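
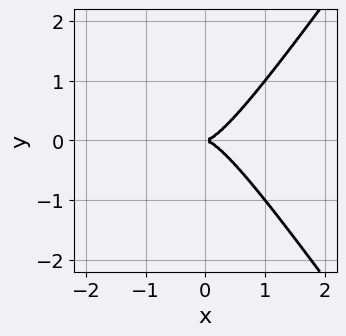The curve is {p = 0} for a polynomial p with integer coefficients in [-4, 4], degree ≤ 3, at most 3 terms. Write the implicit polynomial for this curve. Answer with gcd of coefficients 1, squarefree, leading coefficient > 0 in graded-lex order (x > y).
First, degree: the shape is more complex than any degree-2 curve, so deg p = 3.
Next, symmetries: mirror symmetry y ↦ −y ⇒ only even powers of y.
Then, from the axis intercepts and sections: it meets the y-axis at y = 0 (among the integer gridlines); it crosses the x-axis at the gridline x = 0.
Finally, assembling these constraints gives the stated polynomial.

2*x^3 - x*y^2 - y^2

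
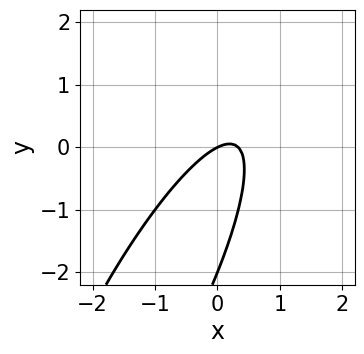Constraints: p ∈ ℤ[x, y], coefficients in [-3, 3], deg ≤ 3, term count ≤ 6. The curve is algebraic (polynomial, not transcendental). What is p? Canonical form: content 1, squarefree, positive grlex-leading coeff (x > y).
(a) Degree: no degree-1 curve has this shape, so deg p = 2.
(b) Observable constraints: among the integer gridlines, it crosses the y-axis at y ∈ {-2, 0}; it meets the x-axis at x = 0 (among the integer gridlines).
(c) Solving for integer coefficients yields p as stated.

3*x^2 - 3*x*y + y^2 - x + 2*y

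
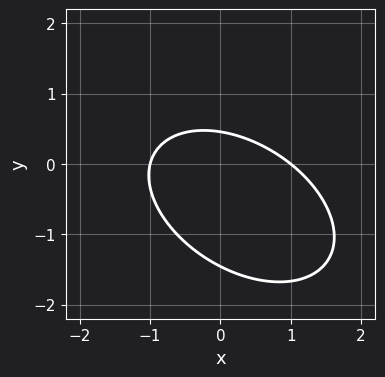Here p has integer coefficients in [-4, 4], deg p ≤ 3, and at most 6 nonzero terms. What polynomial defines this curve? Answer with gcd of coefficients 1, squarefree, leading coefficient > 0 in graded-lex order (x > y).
2*x^2 + 2*x*y + 3*y^2 + 3*y - 2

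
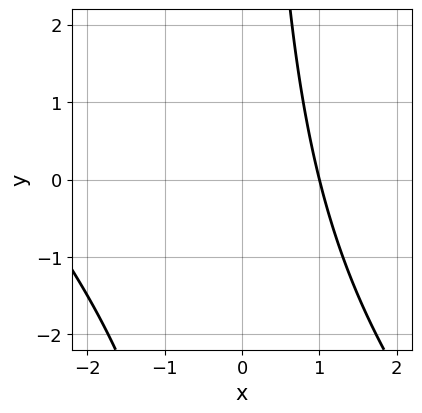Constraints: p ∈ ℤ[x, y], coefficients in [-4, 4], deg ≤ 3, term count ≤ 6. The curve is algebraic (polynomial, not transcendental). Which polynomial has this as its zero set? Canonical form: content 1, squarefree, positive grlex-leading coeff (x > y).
x^2 + x*y + 2*x - 3

Degree: the shape is more complex than any degree-1 curve, so deg p = 2.
Checking where it meets the axes: it meets the x-axis at x = 1 (among the integer gridlines); no y-intercept at any integer in the box.
Matching integer coefficients to the picture gives p.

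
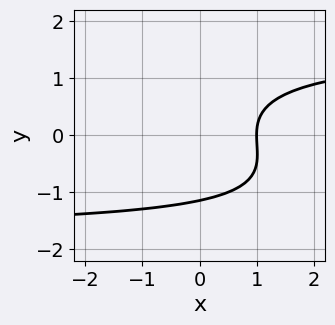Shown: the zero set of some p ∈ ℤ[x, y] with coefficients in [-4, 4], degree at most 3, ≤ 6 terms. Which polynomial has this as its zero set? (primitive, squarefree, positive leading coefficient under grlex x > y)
x*y^2 + 2*y^3 - 3*x + 3

1. deg p = 3. No degree-2 curve has this shape.
2. Reading off the gridlines: one x-axis crossing is at x = 1.
3. Solving for integer coefficients yields p as stated.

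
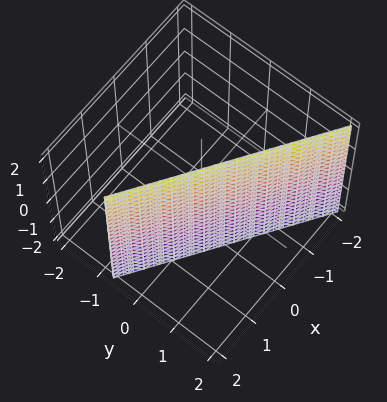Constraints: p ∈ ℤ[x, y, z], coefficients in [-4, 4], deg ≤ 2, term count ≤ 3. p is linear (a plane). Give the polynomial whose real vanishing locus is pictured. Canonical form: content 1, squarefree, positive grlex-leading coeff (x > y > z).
deg p = 1. The surface is flat (a plane).
Reading off the gridlines: one x-axis crossing is at x = 1; no z-intercept at any integer in the box.
Together with the visible shape, these determine p as stated.

2*x + 3*y - 2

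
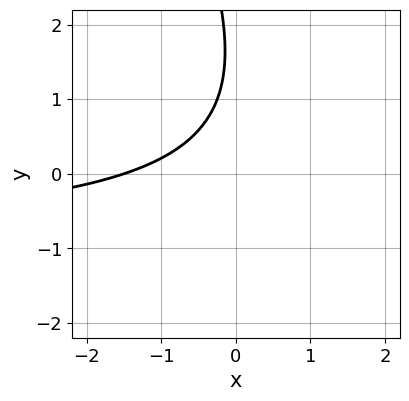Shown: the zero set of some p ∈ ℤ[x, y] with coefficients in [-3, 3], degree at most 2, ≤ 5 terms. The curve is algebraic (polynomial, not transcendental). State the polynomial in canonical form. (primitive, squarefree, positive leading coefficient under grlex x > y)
2*x*y + y^2 + 2*x - 3*y + 3

deg p = 2.
Reading off the gridlines: the curve avoids every integer y-axis point in the box.
These observations pin down the coefficients.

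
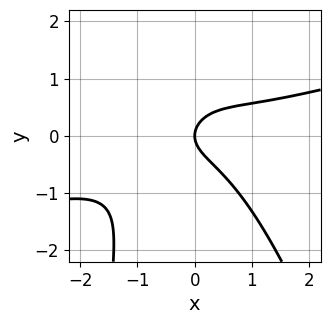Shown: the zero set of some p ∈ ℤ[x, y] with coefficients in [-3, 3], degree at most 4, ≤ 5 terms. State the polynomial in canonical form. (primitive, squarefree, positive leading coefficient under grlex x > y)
x^3 - 3*x^2*y - x*y^2 - 3*y^2 + 2*x

(a) Degree: the shape is more complex than any degree-2 curve, so deg p = 3.
(b) Observable constraints: it crosses the x-axis at the gridline x = 0; it meets the y-axis at y = 0 (among the integer gridlines).
(c) The integer polynomial consistent with all of this is the stated p.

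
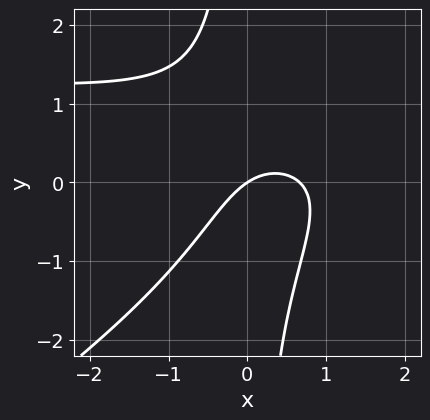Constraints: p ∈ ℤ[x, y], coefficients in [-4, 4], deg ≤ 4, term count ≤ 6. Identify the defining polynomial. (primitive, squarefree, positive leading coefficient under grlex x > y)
2*x^2*y - 3*x*y^2 - 3*x^2 + 2*x - 3*y

deg p = 3. The shape is more complex than any degree-2 curve.
From the visible intercepts: one y-axis crossing is at y = 0; one x-axis crossing is at x = 0.
Solving for integer coefficients yields p as stated.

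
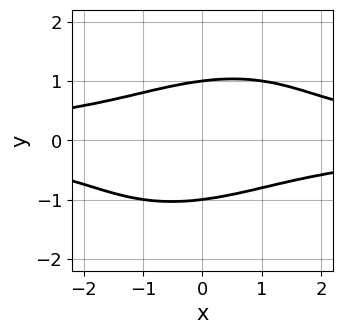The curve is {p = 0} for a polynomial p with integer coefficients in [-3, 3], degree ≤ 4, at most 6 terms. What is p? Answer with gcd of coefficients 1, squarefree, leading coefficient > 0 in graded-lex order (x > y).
x^2*y^2 - x*y^3 + 2*y^4 - 2

(a) Degree: a generic line meets the curve in up to 4 points, so deg p = 4.
(b) Against the integer gridlines: it misses every integer gridline on the x-axis; among the integer gridlines, it crosses the y-axis at y ∈ {-1, 1}.
(c) Assembling these constraints gives the stated polynomial.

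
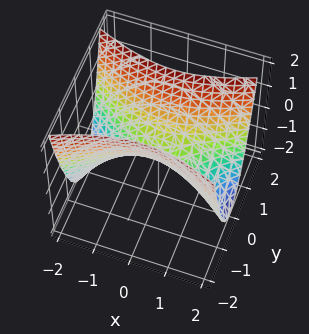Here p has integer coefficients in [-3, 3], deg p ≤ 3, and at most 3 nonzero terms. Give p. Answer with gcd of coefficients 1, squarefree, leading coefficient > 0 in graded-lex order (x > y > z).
x^2 - 3*y^2 + 2*z

(a) Degree: a hyperbolic paraboloid; a quadric, so deg p = 2.
(b) Symmetries: mirror symmetry y ↦ −y ⇒ only even powers of y; the x ↦ −x reflection is a symmetry, so x appears only in even powers.
(c) Against the integer gridlines: one x-axis crossing is at x = 0; it crosses the y-axis at the gridline y = 0.
(d) Matching integer coefficients to the picture gives p.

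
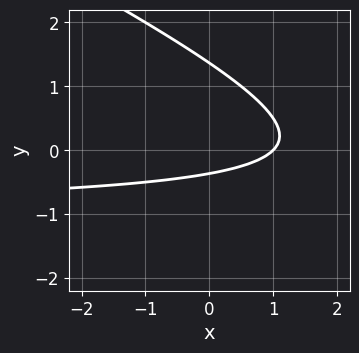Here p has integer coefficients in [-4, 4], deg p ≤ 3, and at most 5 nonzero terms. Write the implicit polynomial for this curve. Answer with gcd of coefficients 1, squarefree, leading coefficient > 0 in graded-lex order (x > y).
The degree is 2 — a generic line meets the curve in up to 2 points.
Checking where it meets the axes: it crosses the x-axis at the gridline x = 1.
Fitting integer coefficients to these (and the overall shape) gives p.

x*y + 2*y^2 + x - 2*y - 1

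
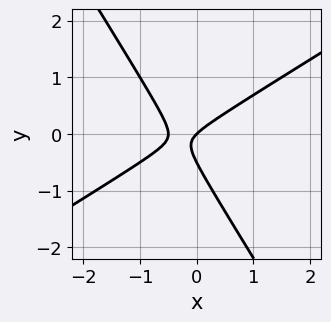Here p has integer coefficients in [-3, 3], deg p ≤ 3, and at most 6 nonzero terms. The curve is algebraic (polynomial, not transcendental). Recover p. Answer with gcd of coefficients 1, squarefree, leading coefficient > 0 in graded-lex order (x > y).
2*x^2 - 2*x*y - 2*y^2 + x - y

The degree is 2 — no degree-1 curve has this shape.
Against the integer gridlines: it meets the x-axis at x = 0 (among the integer gridlines); one y-axis crossing is at y = 0.
Fitting integer coefficients to these (and the overall shape) gives p.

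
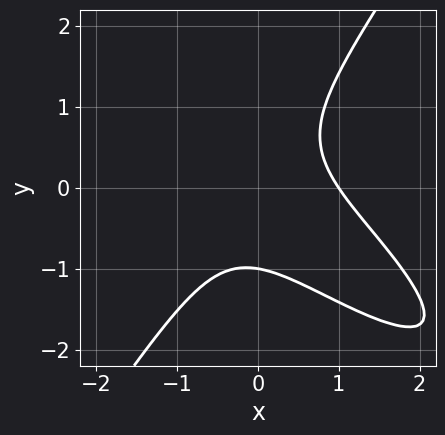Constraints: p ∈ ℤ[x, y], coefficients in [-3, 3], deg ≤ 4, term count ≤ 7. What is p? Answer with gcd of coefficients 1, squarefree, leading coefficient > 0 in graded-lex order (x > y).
2*x^3 + 3*x^2*y - 2*y^3 + x*y - 2

First, deg p = 3. No degree-2 curve has this shape.
Then, reading off the gridlines: one y-axis crossing is at y = -1; it crosses the x-axis at the gridline x = 1.
Finally, these observations pin down the coefficients.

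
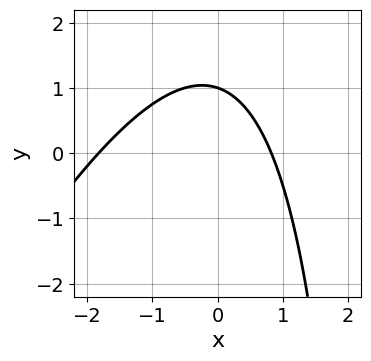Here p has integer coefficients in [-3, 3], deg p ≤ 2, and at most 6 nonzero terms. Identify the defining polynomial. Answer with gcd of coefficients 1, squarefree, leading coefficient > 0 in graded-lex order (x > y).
(a) Degree: a generic line meets the curve in up to 2 points, so deg p = 2.
(b) Observable constraints: it crosses the y-axis at the gridline y = 1.
(c) Together with the visible shape, these determine p as stated.

2*x^2 - x*y + 2*x + 3*y - 3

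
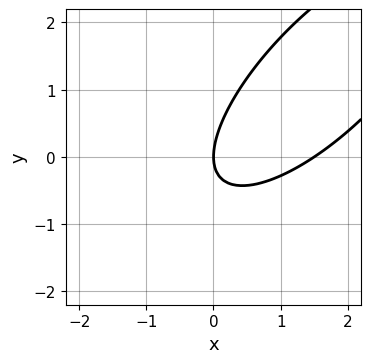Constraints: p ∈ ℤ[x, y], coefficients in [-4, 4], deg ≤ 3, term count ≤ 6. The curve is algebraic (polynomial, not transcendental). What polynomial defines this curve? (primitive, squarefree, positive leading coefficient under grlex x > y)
2*x^2 - 3*x*y + 2*y^2 - 3*x

(a) deg p = 2. The shape is more complex than any degree-1 curve.
(b) Observable constraints: it crosses the y-axis at the gridline y = 0; it meets the x-axis at x = 0 (among the integer gridlines).
(c) The integer polynomial consistent with all of this is the stated p.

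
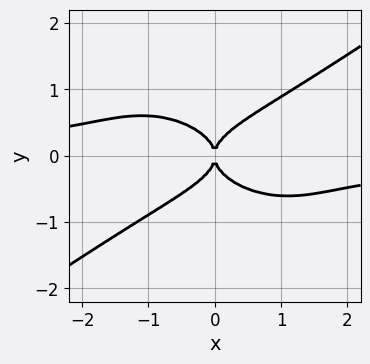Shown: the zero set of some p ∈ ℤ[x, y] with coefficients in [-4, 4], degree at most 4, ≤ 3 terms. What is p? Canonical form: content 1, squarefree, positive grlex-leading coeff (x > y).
x^3*y - 3*y^4 + x^2

(a) deg p = 4. The shape is more complex than any degree-3 curve.
(b) Checking where it meets the axes: one y-axis crossing is at y = 0; it crosses the x-axis at the gridline x = 0.
(c) Putting this together gives p.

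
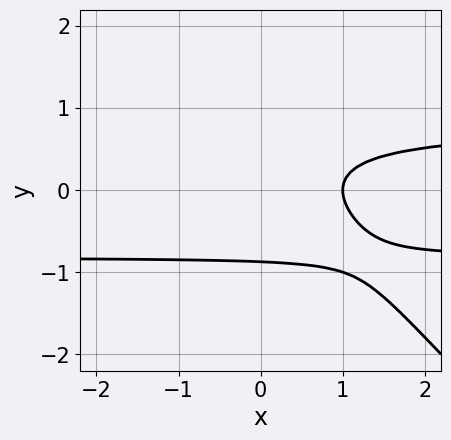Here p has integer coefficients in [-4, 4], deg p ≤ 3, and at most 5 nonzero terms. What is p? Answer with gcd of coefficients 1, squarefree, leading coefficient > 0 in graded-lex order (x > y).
3*x*y^2 + 3*y^3 - 2*x + 2

The degree is 3 — no degree-2 curve has this shape.
From the visible intercepts: one x-axis crossing is at x = 1.
Putting this together gives p.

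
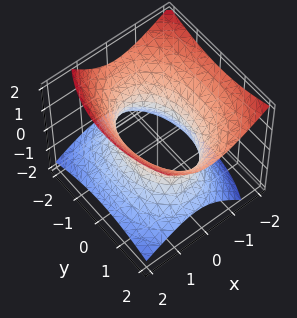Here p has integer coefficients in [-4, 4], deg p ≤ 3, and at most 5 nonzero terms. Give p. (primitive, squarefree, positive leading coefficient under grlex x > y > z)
2*x^2 + x*z + y^2 - 2*z^2 - 2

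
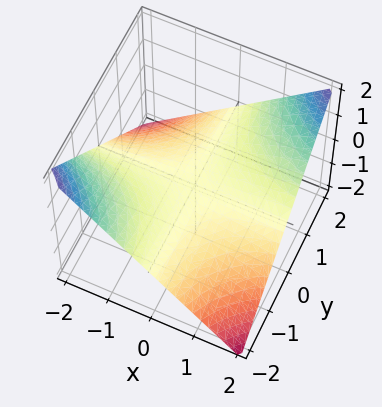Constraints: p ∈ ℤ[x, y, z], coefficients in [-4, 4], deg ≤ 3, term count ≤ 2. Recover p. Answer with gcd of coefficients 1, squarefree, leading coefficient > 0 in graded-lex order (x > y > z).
x*y - 2*z

(a) The degree is 2 — a saddle surface; a quadric.
(b) Checking where it meets the axes: it crosses the z-axis at the gridline z = 0; every point of the x-axis in the box is on the surface; the visible y-axis segment lies entirely on the surface.
(c) Matching integer coefficients to the picture gives p.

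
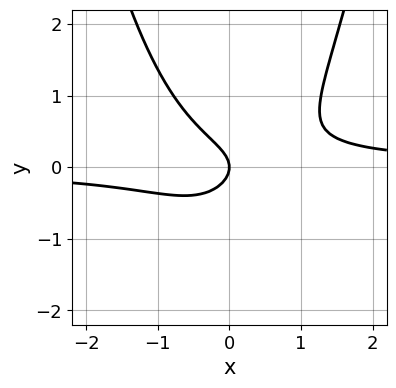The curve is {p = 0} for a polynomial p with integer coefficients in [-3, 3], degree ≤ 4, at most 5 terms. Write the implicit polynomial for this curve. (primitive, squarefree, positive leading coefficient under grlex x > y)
2*x^2*y - 2*y^2 - x

First, deg p = 3. The shape is more complex than any degree-2 curve.
Next, from the visible intercepts: it crosses the x-axis at the gridline x = 0; one y-axis crossing is at y = 0.
Finally, together with the visible shape, these determine p as stated.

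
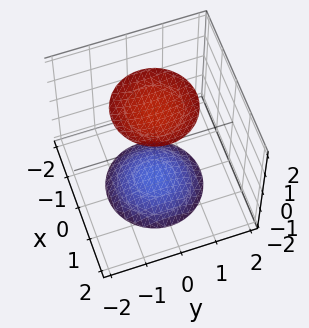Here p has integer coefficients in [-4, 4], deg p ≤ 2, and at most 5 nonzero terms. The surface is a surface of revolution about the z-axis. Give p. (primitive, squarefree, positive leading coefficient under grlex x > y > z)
x^2 + y^2 - z^2 + 3

The picture has 2 separate pieces. They look like related sheets of one shape, so recover p as a whole.
deg p = 2. The shape is more complex than any degree-1 surface.
Symmetries: rotational symmetry about the z-axis ⇒ p depends on x, y only through x² + y².
Observable constraints: a circular section at z = -2 has radius exactly 1; the surface avoids every integer y-axis point in the box.
Matching integer coefficients to the picture gives p.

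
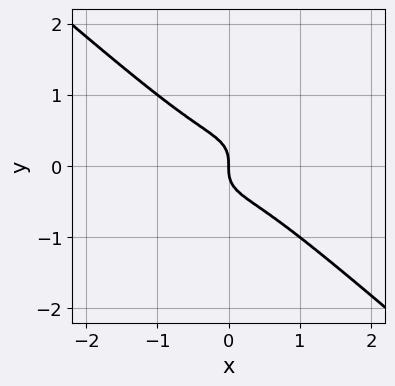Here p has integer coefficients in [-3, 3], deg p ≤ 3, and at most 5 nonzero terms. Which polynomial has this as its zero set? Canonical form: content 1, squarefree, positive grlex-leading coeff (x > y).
1. The degree is 3 — no degree-2 curve has this shape.
2. Checking where it meets the axes: it crosses the x-axis at the gridline x = 0; it meets the y-axis at y = 0 (among the integer gridlines).
3. These observations pin down the coefficients.

2*x^3 + 3*y^3 + x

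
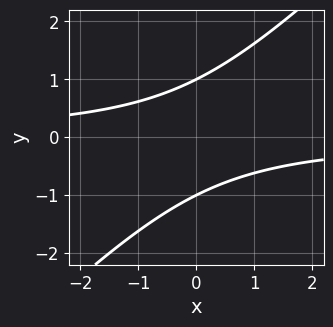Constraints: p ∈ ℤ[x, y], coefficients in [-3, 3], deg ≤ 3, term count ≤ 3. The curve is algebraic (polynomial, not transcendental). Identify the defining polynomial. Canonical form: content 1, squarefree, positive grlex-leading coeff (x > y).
1. The degree is 2 — a generic line meets the curve in up to 2 points.
2. Against the integer gridlines: the y-axis gridline crossings are at y ∈ {-1, 1}; the curve avoids every integer x-axis point in the box.
3. Fitting integer coefficients to these (and the overall shape) gives p.

x*y - y^2 + 1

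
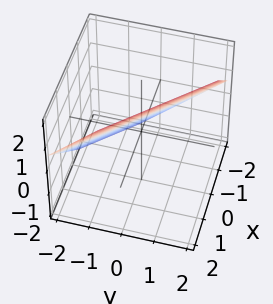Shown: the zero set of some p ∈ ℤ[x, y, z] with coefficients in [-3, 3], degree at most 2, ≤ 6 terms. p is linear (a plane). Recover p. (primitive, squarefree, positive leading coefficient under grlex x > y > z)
3*x + 3*y - 3*z + 2

1. The degree is 1 — the surface is flat (a plane).
2. Putting this together gives p.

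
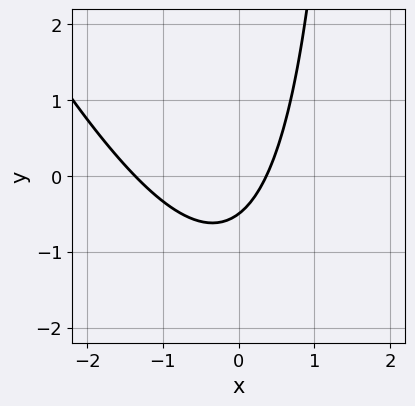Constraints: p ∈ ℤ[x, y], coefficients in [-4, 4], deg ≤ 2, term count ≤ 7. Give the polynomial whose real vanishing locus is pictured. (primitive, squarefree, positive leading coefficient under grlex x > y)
(a) deg p = 2.
(b) Putting this together gives p.

2*x^2 + x*y + 2*x - 2*y - 1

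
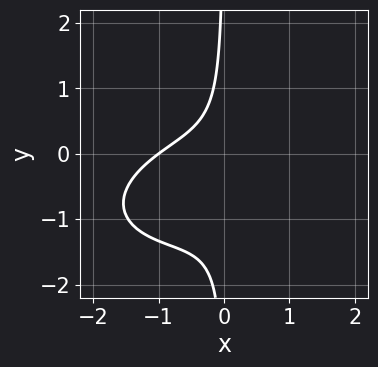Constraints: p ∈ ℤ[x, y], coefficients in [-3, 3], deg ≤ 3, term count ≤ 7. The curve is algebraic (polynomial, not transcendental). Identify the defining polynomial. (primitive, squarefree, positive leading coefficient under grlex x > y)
x^3 - x^2*y + 3*x*y^2 + 3*x*y + 1

(a) Degree: a generic line meets the curve in up to 3 points, so deg p = 3.
(b) Checking where it meets the axes: it crosses the x-axis at the gridline x = -1; no y-intercept at any integer in the box.
(c) Putting this together gives p.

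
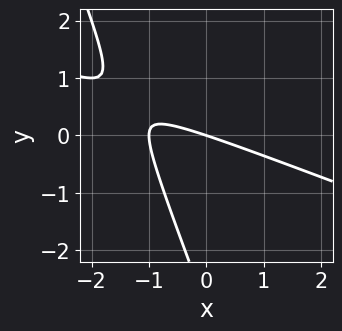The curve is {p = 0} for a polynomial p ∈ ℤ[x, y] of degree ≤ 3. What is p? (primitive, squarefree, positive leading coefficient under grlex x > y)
x^2 + 3*x*y + y^2 + x + 3*y

First, deg p = 2.
Then, checking where it meets the axes: one y-axis crossing is at y = 0; among the integer gridlines, it crosses the x-axis at x ∈ {-1, 0}.
Finally, putting this together gives p.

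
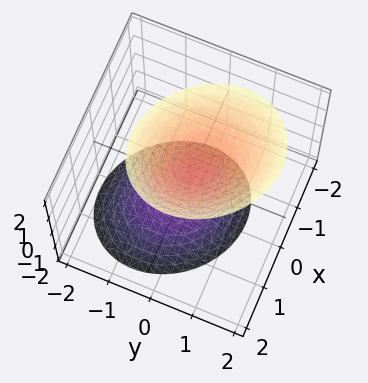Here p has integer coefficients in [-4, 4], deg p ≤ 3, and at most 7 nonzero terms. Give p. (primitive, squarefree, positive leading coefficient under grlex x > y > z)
3*x^2 + x*y + 3*y^2 - y*z - 2*z^2 + 2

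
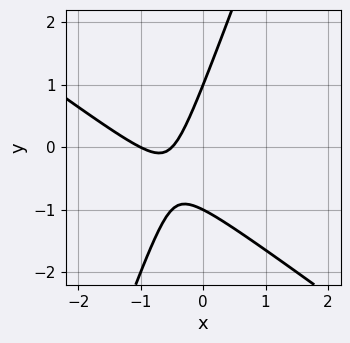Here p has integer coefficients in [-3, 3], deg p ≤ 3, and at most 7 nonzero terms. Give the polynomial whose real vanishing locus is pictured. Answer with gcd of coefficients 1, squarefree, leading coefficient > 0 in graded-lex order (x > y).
(a) The degree is 2 — no degree-1 curve has this shape.
(b) From the visible intercepts: among the integer gridlines, it crosses the y-axis at y ∈ {-1, 1}; one x-axis crossing is at x = -1.
(c) Matching integer coefficients to the picture gives p.

2*x^2 + 2*x*y - y^2 + 3*x + 1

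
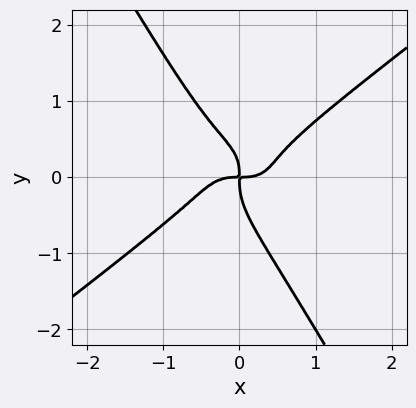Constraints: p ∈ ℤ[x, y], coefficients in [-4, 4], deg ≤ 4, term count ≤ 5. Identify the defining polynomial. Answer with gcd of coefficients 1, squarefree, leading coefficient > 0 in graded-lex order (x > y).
1. deg p = 4. The shape is more complex than any degree-3 curve.
2. Against the integer gridlines: one x-axis crossing is at x = 0; it crosses the y-axis at the gridline y = 0.
3. Assembling these constraints gives the stated polynomial.

2*x^4 - 3*x*y^3 - 2*y^4 + x*y^2 - x*y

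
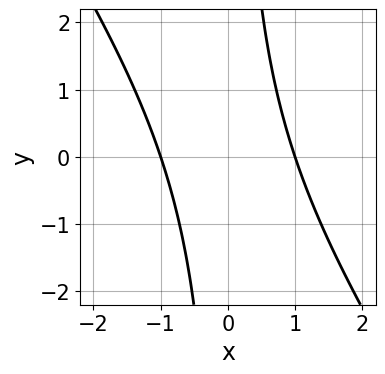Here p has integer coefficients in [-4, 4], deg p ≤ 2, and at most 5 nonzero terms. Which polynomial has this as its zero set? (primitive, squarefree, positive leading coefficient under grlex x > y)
The degree is 2 — no degree-1 curve has this shape.
Checking where it meets the axes: the curve avoids every integer y-axis point in the box; the x-axis gridline crossings are at x ∈ {-1, 1}.
The integer polynomial consistent with all of this is the stated p.

3*x^2 + 2*x*y - 3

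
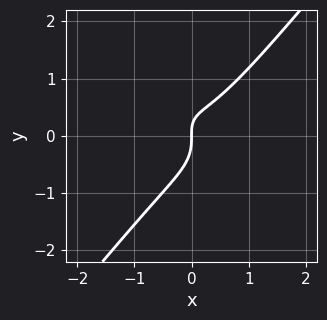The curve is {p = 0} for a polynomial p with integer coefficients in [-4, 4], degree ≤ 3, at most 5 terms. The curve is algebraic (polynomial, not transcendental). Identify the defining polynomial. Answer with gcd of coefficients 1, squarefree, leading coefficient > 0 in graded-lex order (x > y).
1. Degree: the shape is more complex than any degree-2 curve, so deg p = 3.
2. From the axis intercepts and sections: it meets the x-axis at x = 0 (among the integer gridlines); it meets the y-axis at y = 0 (among the integer gridlines).
3. Assembling these constraints gives the stated polynomial.

3*x^3 + 2*x^2*y - 3*y^3 - 2*x*y + 2*x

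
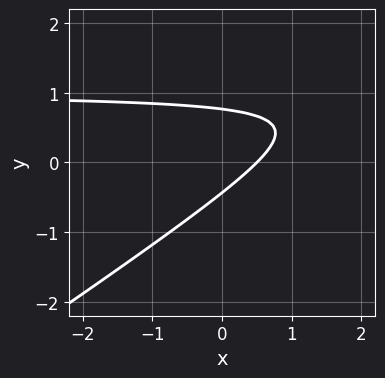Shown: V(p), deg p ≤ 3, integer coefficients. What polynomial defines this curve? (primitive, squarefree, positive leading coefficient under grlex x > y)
First, degree: a generic line meets the curve in up to 2 points, so deg p = 2.
Finally, matching integer coefficients to the picture gives p.

2*x*y - 3*y^2 - 2*x + y + 1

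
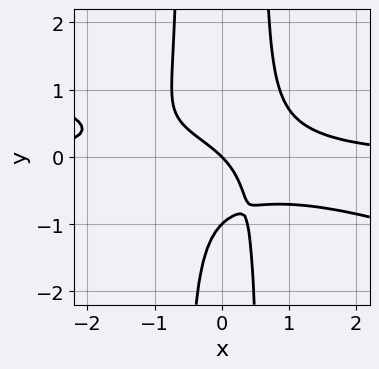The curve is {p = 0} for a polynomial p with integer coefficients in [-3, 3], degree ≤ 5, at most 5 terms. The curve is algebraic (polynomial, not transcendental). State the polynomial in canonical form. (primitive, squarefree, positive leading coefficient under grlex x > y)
x^3*y + 3*x^2*y^2 - y^2 - x - y

1. The degree is 4 — the shape is more complex than any degree-3 curve.
2. Observable constraints: among the integer gridlines, it crosses the y-axis at y ∈ {-1, 0}; one x-axis crossing is at x = 0.
3. Putting this together gives p.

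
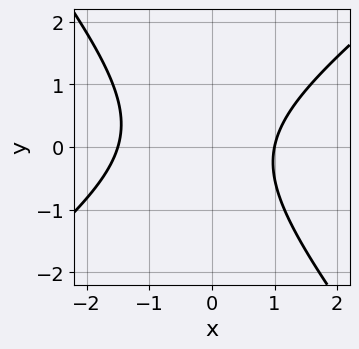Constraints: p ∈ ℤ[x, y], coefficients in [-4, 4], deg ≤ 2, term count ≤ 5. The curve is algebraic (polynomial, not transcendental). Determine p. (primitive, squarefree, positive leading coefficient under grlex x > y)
1. Degree: no degree-1 curve has this shape, so deg p = 2.
2. From the axis intercepts and sections: one x-axis crossing is at x = 1; no y-intercept at any integer in the box.
3. Solving for integer coefficients yields p as stated.

2*x^2 - x*y - 2*y^2 + x - 3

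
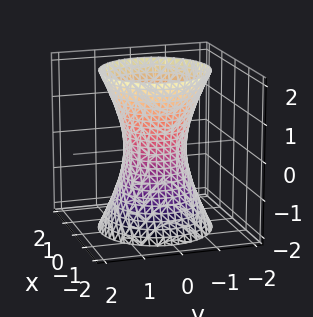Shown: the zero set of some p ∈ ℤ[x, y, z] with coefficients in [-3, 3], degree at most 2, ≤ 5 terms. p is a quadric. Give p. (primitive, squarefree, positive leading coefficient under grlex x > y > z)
1. Degree: an hourglass — one-sheet hyperboloid; a quadric, so deg p = 2.
2. Symmetry: every cross-section ⟂ z is a circle, so x, y appear only via x² + y²; mirror symmetry z ↦ −z ⇒ only even powers of z.
3. Checking where it meets the axes: no z-intercept at any integer in the box; a circular section at z = 2 has radius between 1 and 2.
4. Assembling these constraints gives the stated polynomial.

3*x^2 + 3*y^2 - z^2 - 2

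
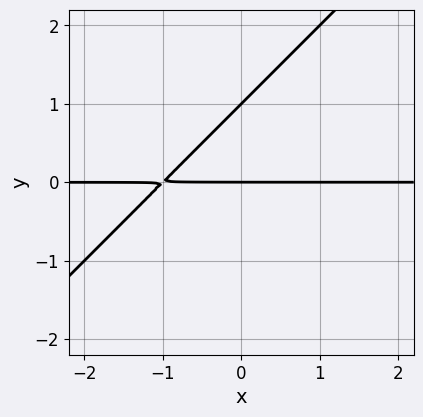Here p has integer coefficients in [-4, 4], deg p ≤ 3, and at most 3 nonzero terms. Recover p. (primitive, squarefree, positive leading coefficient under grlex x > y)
x*y - y^2 + y

1. deg p = 2.
2. Checking where it meets the axes: the visible x-axis segment lies entirely on the curve; the y-axis gridline crossings are at y ∈ {0, 1}.
3. These observations pin down the coefficients.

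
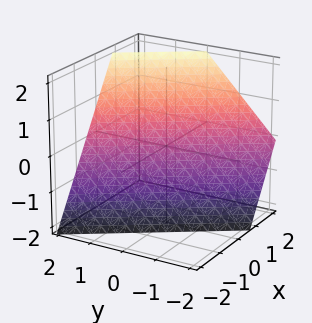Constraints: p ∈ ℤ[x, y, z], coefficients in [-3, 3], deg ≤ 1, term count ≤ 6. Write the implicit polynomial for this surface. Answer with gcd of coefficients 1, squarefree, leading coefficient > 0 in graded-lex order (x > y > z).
First, the degree is 1 — the surface is flat (a plane).
Then, checking where it meets the axes: it meets the z-axis at z = -1 (among the integer gridlines); it meets the y-axis at y = 1 (among the integer gridlines).
Finally, fitting integer coefficients to these (and the overall shape) gives p.

3*x + 2*y - 2*z - 2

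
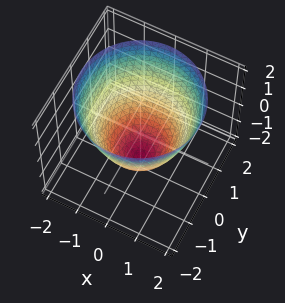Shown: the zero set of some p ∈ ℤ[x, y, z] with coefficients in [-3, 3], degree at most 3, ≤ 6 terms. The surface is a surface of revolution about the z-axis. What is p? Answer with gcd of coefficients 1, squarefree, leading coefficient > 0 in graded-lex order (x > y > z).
1. The degree is 2 — the shape is more complex than any degree-1 surface.
2. Symmetries: rotational symmetry about the z-axis ⇒ p depends on x, y only through x² + y².
3. Observable constraints: a circular section at z = 1 has radius between 1 and 2.
4. Fitting integer coefficients to these (and the overall shape) gives p.

2*x^2 + 2*y^2 - 2*z - 3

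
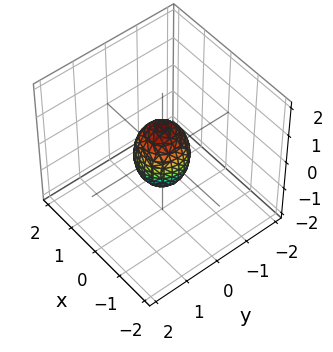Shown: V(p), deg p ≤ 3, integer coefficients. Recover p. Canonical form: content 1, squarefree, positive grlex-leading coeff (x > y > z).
(a) Degree: a closed, bounded, convex surface; a quadric, so deg p = 2.
(b) Symmetries: mirror symmetry z ↦ −z ⇒ only even powers of z; the z-axis is an axis of rotation, so x and y enter only as x² + y².
(c) From the visible intercepts: among the integer gridlines, it crosses the z-axis at z ∈ {-1, 1}; a circular section at z = 0 has radius between 0 and 1.
(d) Matching integer coefficients to the picture gives p.

2*x^2 + 2*y^2 + z^2 - 1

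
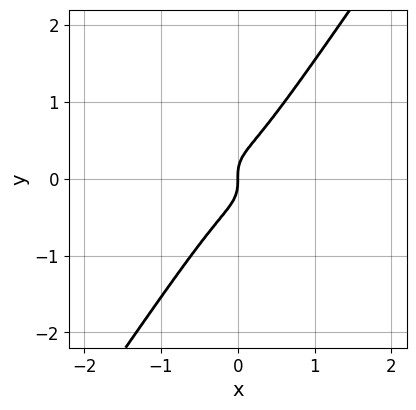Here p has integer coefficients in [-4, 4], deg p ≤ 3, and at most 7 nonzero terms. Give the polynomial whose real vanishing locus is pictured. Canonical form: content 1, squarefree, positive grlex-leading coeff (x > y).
Degree: a generic line meets the curve in up to 3 points, so deg p = 3.
Reading off the gridlines: one x-axis crossing is at x = 0; it meets the y-axis at y = 0 (among the integer gridlines).
Putting this together gives p.

3*x^3 + 3*x^2*y + x*y^2 - 3*y^3 + x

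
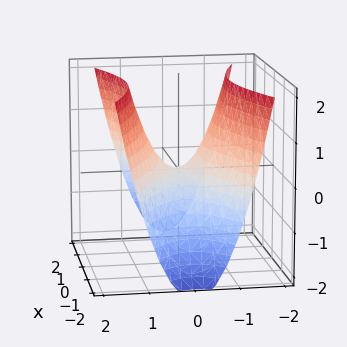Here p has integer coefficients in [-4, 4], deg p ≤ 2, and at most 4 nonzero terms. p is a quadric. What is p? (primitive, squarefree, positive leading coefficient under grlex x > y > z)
x^2 - 3*y^2 + 2*z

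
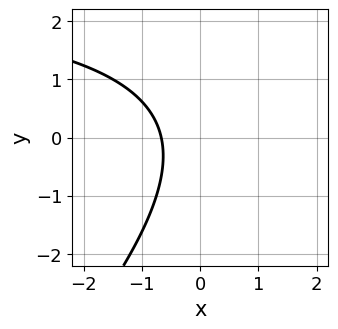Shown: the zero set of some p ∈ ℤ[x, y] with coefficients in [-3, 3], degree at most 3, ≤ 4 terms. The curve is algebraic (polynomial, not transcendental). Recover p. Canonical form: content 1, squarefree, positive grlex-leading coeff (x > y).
x*y - y^2 - 3*x - 2

(a) Degree: no degree-1 curve has this shape, so deg p = 2.
(b) Checking where it meets the axes: it misses every integer gridline on the y-axis.
(c) Together with the visible shape, these determine p as stated.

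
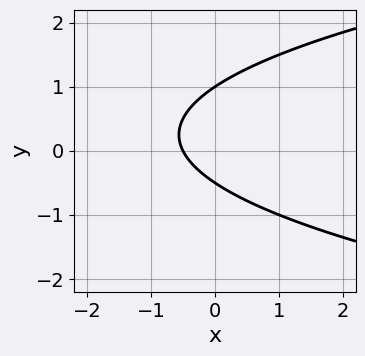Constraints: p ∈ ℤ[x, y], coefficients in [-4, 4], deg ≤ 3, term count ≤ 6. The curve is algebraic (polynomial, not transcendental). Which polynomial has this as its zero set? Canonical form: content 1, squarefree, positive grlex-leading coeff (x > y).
2*y^2 - 2*x - y - 1

The degree is 2 — no degree-1 curve has this shape.
Reading off the gridlines: it meets the y-axis at y = 1 (among the integer gridlines).
Solving for integer coefficients yields p as stated.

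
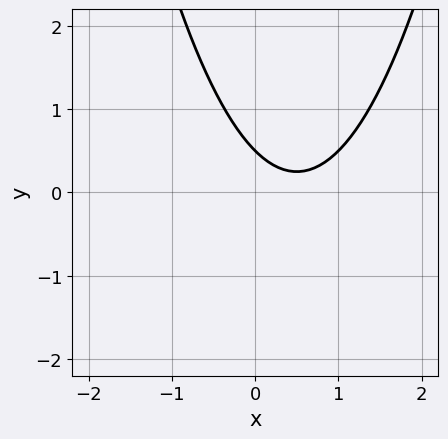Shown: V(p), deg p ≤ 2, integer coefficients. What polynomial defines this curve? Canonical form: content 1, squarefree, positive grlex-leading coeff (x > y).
2*x^2 - 2*x - 2*y + 1

Degree: the shape is more complex than any degree-1 curve, so deg p = 2.
From the visible intercepts: no x-intercept at any integer in the box.
These observations pin down the coefficients.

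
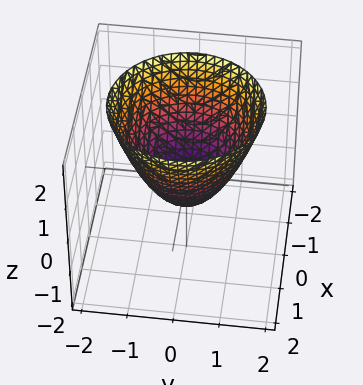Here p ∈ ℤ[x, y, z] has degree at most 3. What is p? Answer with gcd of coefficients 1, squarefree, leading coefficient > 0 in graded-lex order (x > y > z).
(a) Degree: no degree-1 surface has this shape, so deg p = 2.
(b) Symmetries: rotational symmetry about the z-axis ⇒ p depends on x, y only through x² + y².
(c) Against the integer gridlines: a circular section at z = 2 has radius between 1 and 2.
(d) Matching integer coefficients to the picture gives p.

3*x^2 + 3*y^2 - 3*z - 2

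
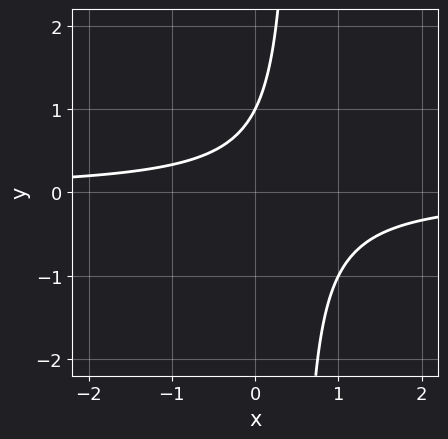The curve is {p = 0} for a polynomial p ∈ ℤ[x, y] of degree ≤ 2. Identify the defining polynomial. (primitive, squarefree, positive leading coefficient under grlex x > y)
1. Degree: a generic line meets the curve in up to 2 points, so deg p = 2.
2. Observable constraints: the curve avoids every integer x-axis point in the box; it meets the y-axis at y = 1 (among the integer gridlines).
3. Putting this together gives p.

2*x*y - y + 1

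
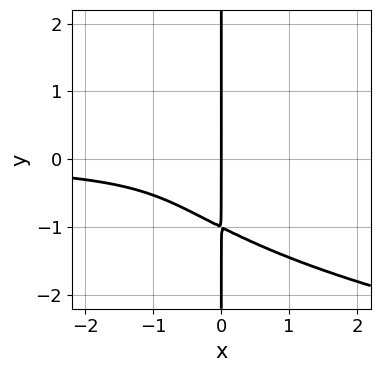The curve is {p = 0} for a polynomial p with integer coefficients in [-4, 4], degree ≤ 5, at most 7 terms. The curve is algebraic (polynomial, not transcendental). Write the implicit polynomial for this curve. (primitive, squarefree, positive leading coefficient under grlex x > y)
3*x*y^3 - 3*x^2*y + 2*x*y^2 + x*y + 2*x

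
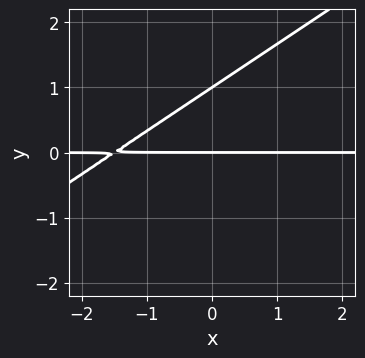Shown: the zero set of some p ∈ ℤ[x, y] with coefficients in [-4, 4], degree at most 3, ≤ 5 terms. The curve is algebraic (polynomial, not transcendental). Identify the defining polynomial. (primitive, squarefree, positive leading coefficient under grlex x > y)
2*x*y - 3*y^2 + 3*y

deg p = 2.
Reading off the gridlines: among the integer gridlines, it crosses the y-axis at y ∈ {0, 1}; every point of the x-axis in the box is on the curve.
Assembling these constraints gives the stated polynomial.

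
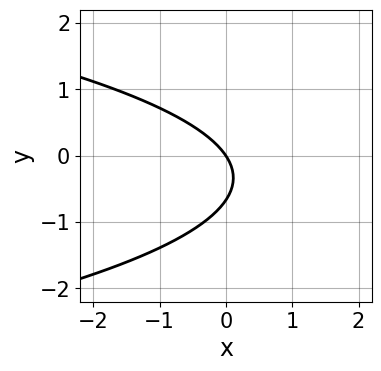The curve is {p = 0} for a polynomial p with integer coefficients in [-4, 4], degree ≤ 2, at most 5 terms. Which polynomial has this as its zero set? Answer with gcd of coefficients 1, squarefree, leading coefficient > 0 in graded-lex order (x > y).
First, deg p = 2. The shape is more complex than any degree-1 curve.
Then, from the axis intercepts and sections: it meets the x-axis at x = 0 (among the integer gridlines); one y-axis crossing is at y = 0.
Finally, fitting integer coefficients to these (and the overall shape) gives p.

3*y^2 + 3*x + 2*y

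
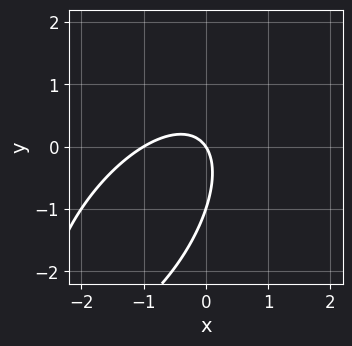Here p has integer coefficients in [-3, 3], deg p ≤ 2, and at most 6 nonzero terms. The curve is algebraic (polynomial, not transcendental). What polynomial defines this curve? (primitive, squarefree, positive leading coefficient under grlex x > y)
3*x^2 - 3*x*y + 2*y^2 + 3*x + 2*y

First, deg p = 2. No degree-1 curve has this shape.
Next, reading off the gridlines: the x-axis gridline crossings are at x ∈ {-1, 0}; among the integer gridlines, it crosses the y-axis at y ∈ {-1, 0}.
Finally, these observations pin down the coefficients.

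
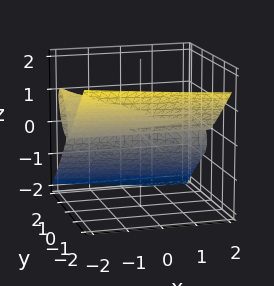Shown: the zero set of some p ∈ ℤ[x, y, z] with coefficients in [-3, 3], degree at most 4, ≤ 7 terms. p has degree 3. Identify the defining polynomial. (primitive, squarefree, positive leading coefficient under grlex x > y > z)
x*z^2 + 3*y^3 - y*z^2 + 3*z^3 - 3*y*z

1. deg p = 3.
2. Checking where it meets the axes: one z-axis crossing is at z = 0; it crosses the y-axis at the gridline y = 0; the visible x-axis segment lies entirely on the surface.
3. The integer polynomial consistent with all of this is the stated p.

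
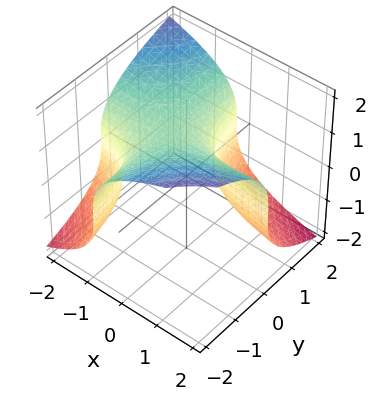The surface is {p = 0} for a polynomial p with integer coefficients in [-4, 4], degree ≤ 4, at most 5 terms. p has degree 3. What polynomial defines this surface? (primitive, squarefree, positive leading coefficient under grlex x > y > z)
z^3 + 2*x*y + y - 1

1. Degree: no degree-2 surface has this shape, so deg p = 3.
2. Against the integer gridlines: it meets the y-axis at y = 1 (among the integer gridlines); it meets the z-axis at z = 1 (among the integer gridlines); it misses every integer gridline on the x-axis.
3. Together with the visible shape, these determine p as stated.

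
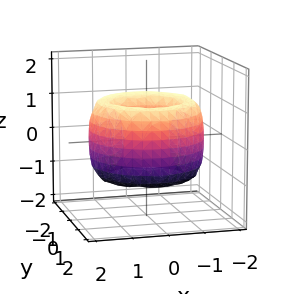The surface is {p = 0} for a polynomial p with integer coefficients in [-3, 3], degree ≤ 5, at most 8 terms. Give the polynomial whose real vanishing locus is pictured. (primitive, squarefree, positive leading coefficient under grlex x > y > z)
First, the degree is 4 — no degree-3 surface has this shape.
Then, by symmetry, the surface is invariant under rotation about z: p = q(x² + y², z).
Next, observable constraints: no z-intercept at any integer in the box; a circular section at z = -1 has radius exactly 1.
Finally, the integer polynomial consistent with all of this is the stated p.

x^4 + 2*x^2*y^2 + y^4 - 3*x^2 - 3*y^2 + z^2 + 1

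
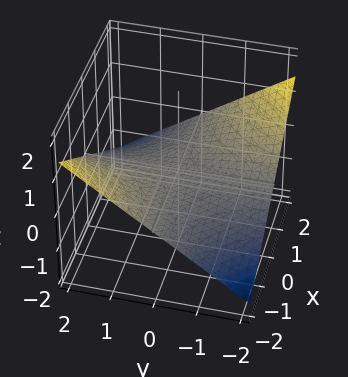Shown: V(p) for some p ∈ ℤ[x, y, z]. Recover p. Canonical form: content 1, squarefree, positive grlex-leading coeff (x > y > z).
(a) Degree: a hyperbolic paraboloid; a quadric, so deg p = 2.
(b) From the visible intercepts: it meets the z-axis at z = 0 (among the integer gridlines); every point of the x-axis in the box is on the surface; the visible y-axis segment lies entirely on the surface.
(c) Fitting integer coefficients to these (and the overall shape) gives p.

x*y + 3*z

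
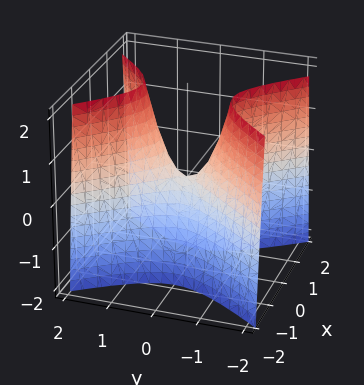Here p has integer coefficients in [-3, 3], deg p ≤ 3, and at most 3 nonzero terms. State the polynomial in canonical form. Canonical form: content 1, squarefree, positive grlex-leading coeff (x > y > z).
3*x^2 - 2*y^2 + z

The degree is 2 — a hyperbolic paraboloid; a quadric.
Symmetries: the y ↦ −y reflection is a symmetry, so y appears only in even powers; it's symmetric under x → −x, forcing even powers of x.
Reading off the gridlines: it meets the x-axis at x = 0 (among the integer gridlines); it crosses the z-axis at the gridline z = 0.
The integer polynomial consistent with all of this is the stated p.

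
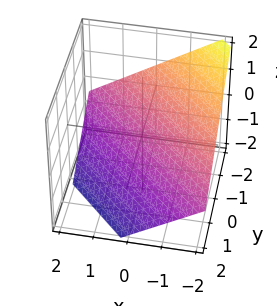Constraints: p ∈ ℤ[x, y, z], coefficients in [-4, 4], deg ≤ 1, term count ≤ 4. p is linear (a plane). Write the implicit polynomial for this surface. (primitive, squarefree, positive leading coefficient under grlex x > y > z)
First, deg p = 1. The surface is flat (a plane).
Next, from the visible intercepts: it meets the x-axis at x = -1 (among the integer gridlines); it crosses the y-axis at the gridline y = -1.
Finally, putting this together gives p.

2*x + 2*y + 3*z + 2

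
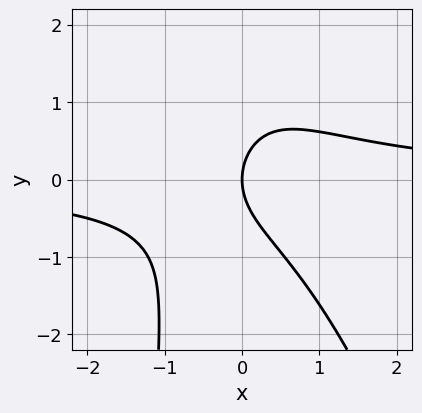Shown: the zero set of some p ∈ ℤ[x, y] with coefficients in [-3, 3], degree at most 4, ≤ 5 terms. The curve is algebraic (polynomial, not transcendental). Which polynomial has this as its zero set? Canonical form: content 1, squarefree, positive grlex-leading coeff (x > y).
3*x^2*y + x*y^2 + 2*y^2 - 3*x

First, deg p = 3.
Next, reading off the gridlines: it crosses the x-axis at the gridline x = 0; one y-axis crossing is at y = 0.
Finally, these observations pin down the coefficients.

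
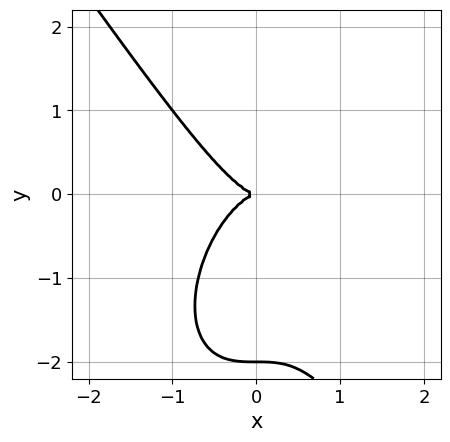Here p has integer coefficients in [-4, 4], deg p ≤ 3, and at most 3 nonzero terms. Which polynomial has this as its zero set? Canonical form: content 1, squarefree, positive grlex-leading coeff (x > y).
(a) Degree: no degree-2 curve has this shape, so deg p = 3.
(b) From the axis intercepts and sections: it crosses the x-axis at the gridline x = 0; the y-axis gridline crossings are at y ∈ {-2, 0}.
(c) Assembling these constraints gives the stated polynomial.

3*x^3 + y^3 + 2*y^2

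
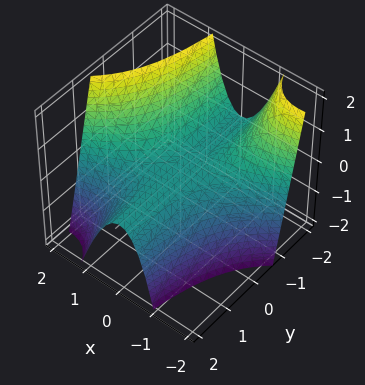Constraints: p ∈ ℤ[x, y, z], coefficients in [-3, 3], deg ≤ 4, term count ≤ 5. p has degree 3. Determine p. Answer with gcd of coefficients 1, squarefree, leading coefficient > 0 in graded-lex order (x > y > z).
1. The degree is 3 — a generic line meets the surface in up to 3 points.
2. From the axis intercepts and sections: one x-axis crossing is at x = 0; one z-axis crossing is at z = 0.
3. Together with the visible shape, these determine p as stated.

x^3 - 2*x^2*y - 2*z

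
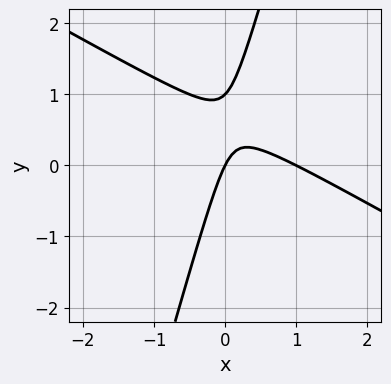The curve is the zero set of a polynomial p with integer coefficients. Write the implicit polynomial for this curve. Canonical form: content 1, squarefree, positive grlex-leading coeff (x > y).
The degree is 2 — a generic line meets the curve in up to 2 points.
From the visible intercepts: among the integer gridlines, it crosses the y-axis at y ∈ {0, 1}; the x-axis gridline crossings are at x ∈ {0, 1}.
Solving for integer coefficients yields p as stated.

2*x^2 + 3*x*y - y^2 - 2*x + y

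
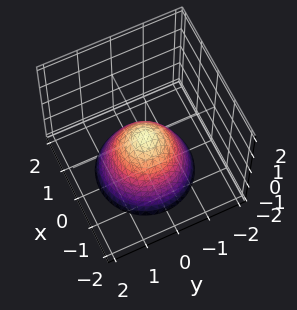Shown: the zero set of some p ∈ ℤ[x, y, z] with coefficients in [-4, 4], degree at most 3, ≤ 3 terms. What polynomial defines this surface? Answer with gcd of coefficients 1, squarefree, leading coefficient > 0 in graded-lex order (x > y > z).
First, deg p = 2. A paraboloid; a quadric.
Then, symmetries: the z-axis is an axis of rotation, so x and y enter only as x² + y².
Next, checking where it meets the axes: it meets the z-axis at z = 0 (among the integer gridlines); a circular section at z = -2 has radius between 1 and 2; it crosses the y-axis at the gridline y = 0; one x-axis crossing is at x = 0.
Finally, the integer polynomial consistent with all of this is the stated p.

x^2 + y^2 + z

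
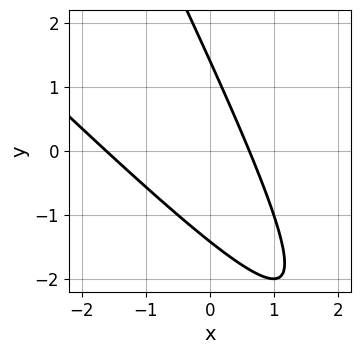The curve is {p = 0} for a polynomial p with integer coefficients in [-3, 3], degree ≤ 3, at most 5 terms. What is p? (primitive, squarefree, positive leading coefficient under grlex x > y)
First, the degree is 2 — a generic line meets the curve in up to 2 points.
Finally, solving for integer coefficients yields p as stated.

2*x^2 + 3*x*y + y^2 + 2*x - 2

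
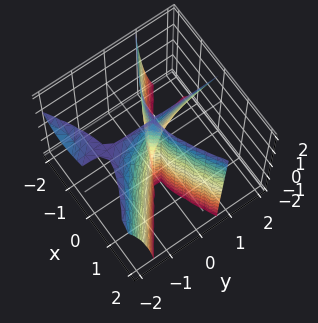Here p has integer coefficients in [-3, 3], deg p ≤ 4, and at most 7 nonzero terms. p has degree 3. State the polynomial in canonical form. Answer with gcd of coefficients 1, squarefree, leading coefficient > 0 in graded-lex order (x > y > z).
(a) I count 2 distinct pieces.
(b) The degree is 3 — no degree-2 surface has this shape.
(c) From the visible intercepts: one y-axis crossing is at y = 0; the visible z-axis segment lies entirely on the surface; one x-axis crossing is at x = 0.
(d) Matching integer coefficients to the picture gives p.

x^3 - 2*x*y^2 + y^2*z - 3*x*y - 2*y^2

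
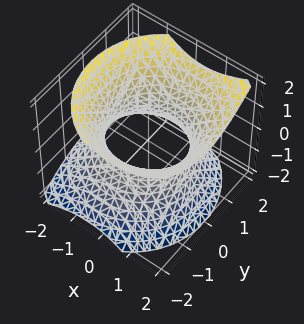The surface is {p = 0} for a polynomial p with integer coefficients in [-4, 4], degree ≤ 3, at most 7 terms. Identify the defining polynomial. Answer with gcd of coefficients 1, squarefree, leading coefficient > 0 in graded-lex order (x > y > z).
First, deg p = 2.
Next, observable constraints: the surface avoids every integer z-axis point in the box.
Finally, fitting integer coefficients to these (and the overall shape) gives p.

2*x^2 - x*z + 2*y^2 - 2*z^2 - 3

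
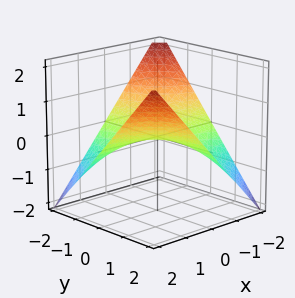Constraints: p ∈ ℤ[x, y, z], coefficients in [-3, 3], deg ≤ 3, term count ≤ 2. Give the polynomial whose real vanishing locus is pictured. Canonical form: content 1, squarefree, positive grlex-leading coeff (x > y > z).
1. deg p = 2. A hyperbolic paraboloid; a quadric.
2. Observable constraints: every point of the y-axis in the box is on the surface; it crosses the z-axis at the gridline z = 0; every point of the x-axis in the box is on the surface.
3. Fitting integer coefficients to these (and the overall shape) gives p.

x*y - 2*z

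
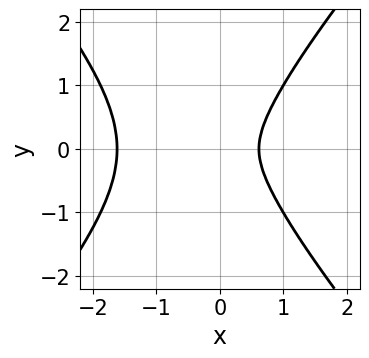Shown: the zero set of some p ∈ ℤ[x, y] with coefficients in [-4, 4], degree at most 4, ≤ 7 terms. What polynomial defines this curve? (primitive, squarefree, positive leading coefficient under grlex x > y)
2*x^4 - y^4 + 3*x^3 - 3*y^2 - 1

The degree is 4 — the shape is more complex than any degree-3 curve.
Symmetries: it's symmetric under y → −y, forcing even powers of y.
Reading off the gridlines: no y-intercept at any integer in the box.
Matching integer coefficients to the picture gives p.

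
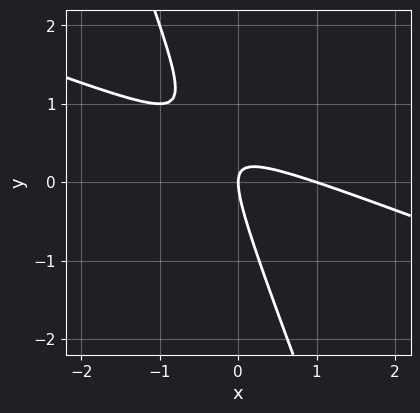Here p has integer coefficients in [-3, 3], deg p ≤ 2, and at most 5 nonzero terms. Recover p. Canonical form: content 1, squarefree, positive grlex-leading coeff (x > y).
x^2 + 3*x*y + y^2 - x

deg p = 2.
From the axis intercepts and sections: one y-axis crossing is at y = 0; the x-axis gridline crossings are at x ∈ {0, 1}.
Assembling these constraints gives the stated polynomial.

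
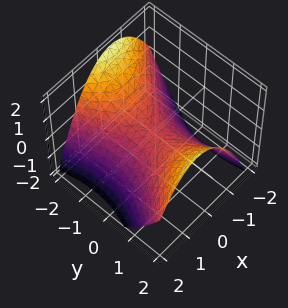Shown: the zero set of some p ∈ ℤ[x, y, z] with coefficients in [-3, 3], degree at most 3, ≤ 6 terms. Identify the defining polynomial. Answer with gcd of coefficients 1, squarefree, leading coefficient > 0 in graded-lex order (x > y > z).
2*x^2 - x*y - y^2 + 3*z

1. The degree is 2 — no degree-1 surface has this shape.
2. Against the integer gridlines: it crosses the z-axis at the gridline z = 0; it meets the y-axis at y = 0 (among the integer gridlines); one x-axis crossing is at x = 0.
3. Together with the visible shape, these determine p as stated.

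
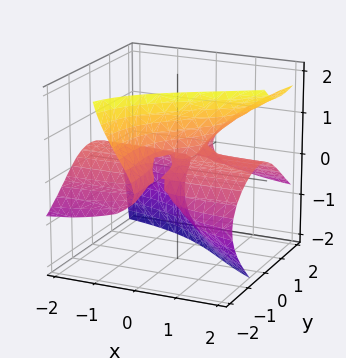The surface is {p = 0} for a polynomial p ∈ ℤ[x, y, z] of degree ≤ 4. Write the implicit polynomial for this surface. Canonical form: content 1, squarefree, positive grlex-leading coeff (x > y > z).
x*y^2 - 2*y*z^2 - z^3 + 3*x*z - x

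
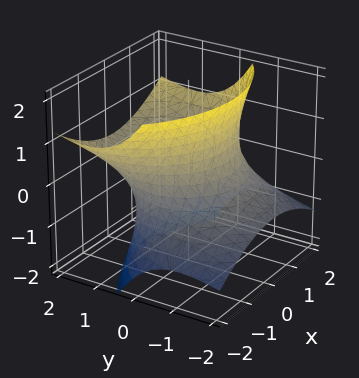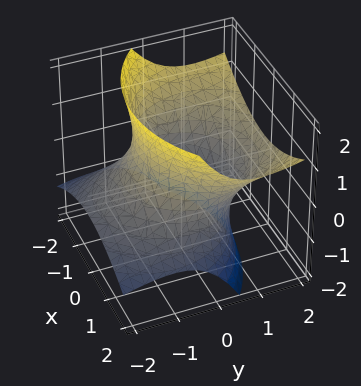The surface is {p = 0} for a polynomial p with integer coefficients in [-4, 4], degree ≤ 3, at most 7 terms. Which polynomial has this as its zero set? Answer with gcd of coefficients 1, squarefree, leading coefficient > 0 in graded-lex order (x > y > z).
First, deg p = 2. A generic line meets the surface in up to 2 points.
Next, observable constraints: the surface avoids every integer z-axis point in the box.
Finally, fitting integer coefficients to these (and the overall shape) gives p.

x^2 + y^2 - 2*y*z - z^2 - 2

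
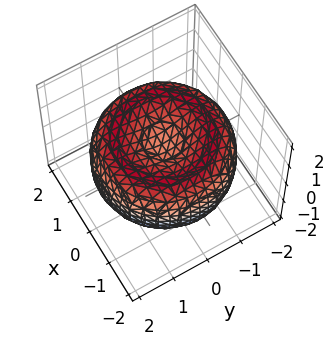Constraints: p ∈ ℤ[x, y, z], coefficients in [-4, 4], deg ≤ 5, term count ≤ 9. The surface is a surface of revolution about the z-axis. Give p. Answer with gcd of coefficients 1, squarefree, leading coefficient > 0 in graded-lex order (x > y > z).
x^4 + 2*x^2*y^2 + y^4 - 3*x^2 - 3*y^2 + 3*z^2 - 1

(a) The degree is 4 — no degree-3 surface has this shape.
(b) Symmetries: the surface is invariant under rotation about z: p = q(x² + y², z).
(c) Checking where it meets the axes: a circular section at z = 0 has radius between 1 and 2.
(d) Matching integer coefficients to the picture gives p.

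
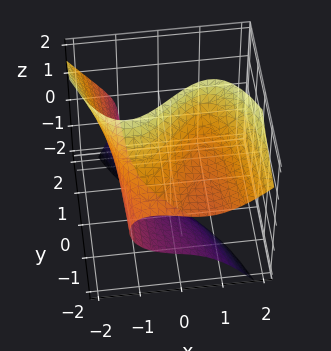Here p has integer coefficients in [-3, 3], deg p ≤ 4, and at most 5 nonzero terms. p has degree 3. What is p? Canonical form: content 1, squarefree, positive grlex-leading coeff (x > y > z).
2*x^3 + 2*y*z^2 - 3*x*z - z^2 + 3

First, degree: no degree-2 surface has this shape, so deg p = 3.
Then, reading off the gridlines: the surface avoids every integer y-axis point in the box.
Finally, the integer polynomial consistent with all of this is the stated p.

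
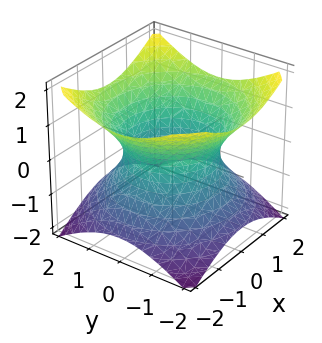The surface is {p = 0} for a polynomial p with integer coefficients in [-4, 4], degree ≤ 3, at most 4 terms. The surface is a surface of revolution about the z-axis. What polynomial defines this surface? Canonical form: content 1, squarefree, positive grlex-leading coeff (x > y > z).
2*x^2 + 2*y^2 - 3*z^2 - 3

(a) deg p = 2. The shape is more complex than any degree-1 surface.
(b) By symmetry, the surface is invariant under rotation about z: p = q(x² + y², z).
(c) Observable constraints: a circular section at z = -1 has radius between 1 and 2; the surface avoids every integer z-axis point in the box.
(d) Putting this together gives p.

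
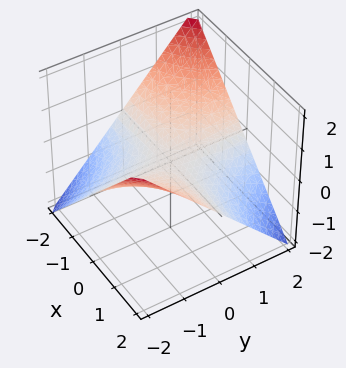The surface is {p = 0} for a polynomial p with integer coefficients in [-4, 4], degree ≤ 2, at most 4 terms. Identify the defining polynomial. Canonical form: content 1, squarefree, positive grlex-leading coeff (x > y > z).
First, deg p = 2.
Then, reading off the gridlines: every point of the y-axis in the box is on the surface; it meets the z-axis at z = 0 (among the integer gridlines); the visible x-axis segment lies entirely on the surface.
Finally, fitting integer coefficients to these (and the overall shape) gives p.

x*y + 2*z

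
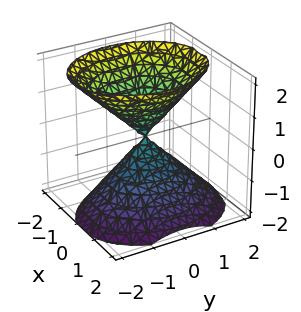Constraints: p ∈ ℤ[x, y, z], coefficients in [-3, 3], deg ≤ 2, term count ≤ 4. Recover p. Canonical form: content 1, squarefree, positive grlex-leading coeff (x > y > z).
(a) The picture has 2 separate pieces.
(b) The degree is 2 — no degree-1 surface has this shape.
(c) Reading off the gridlines: it meets the z-axis at z = 0 (among the integer gridlines); it meets the y-axis at y = 0 (among the integer gridlines); it meets the x-axis at x = 0 (among the integer gridlines).
(d) Solving for integer coefficients yields p as stated.

3*x^2 + x*z + 2*y^2 - 2*z^2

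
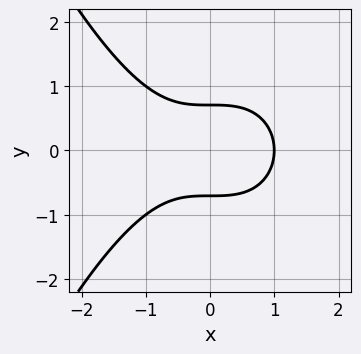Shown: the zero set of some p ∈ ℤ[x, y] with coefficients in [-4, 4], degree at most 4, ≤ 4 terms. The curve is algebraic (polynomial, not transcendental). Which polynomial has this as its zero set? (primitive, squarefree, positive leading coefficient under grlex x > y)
x^3 + 2*y^2 - 1

(a) Degree: the shape is more complex than any degree-2 curve, so deg p = 3.
(b) Symmetries: mirror symmetry y ↦ −y ⇒ only even powers of y.
(c) From the visible intercepts: it meets the x-axis at x = 1 (among the integer gridlines).
(d) These observations pin down the coefficients.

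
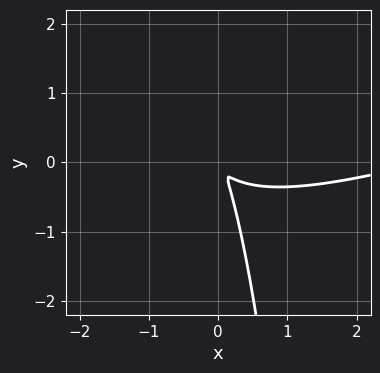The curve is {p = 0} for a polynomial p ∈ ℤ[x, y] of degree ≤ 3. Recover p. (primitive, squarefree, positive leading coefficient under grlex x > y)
First, degree: no degree-2 curve has this shape, so deg p = 3.
Finally, matching integer coefficients to the picture gives p.

x^3 - 3*x^2*y - 3*x^2 - 3*x*y - y^2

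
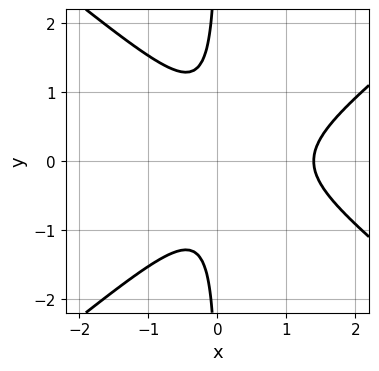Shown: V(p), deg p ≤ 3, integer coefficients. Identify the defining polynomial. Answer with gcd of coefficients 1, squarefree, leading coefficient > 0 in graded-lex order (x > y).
2*x^3 - 3*x*y^2 - 3*x^2 + x - 1

(a) The degree is 3 — no degree-2 curve has this shape.
(b) Symmetries: it's symmetric under y → −y, forcing even powers of y.
(c) Reading off the gridlines: it misses every integer gridline on the y-axis.
(d) These observations pin down the coefficients.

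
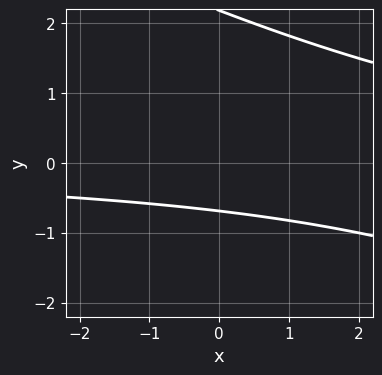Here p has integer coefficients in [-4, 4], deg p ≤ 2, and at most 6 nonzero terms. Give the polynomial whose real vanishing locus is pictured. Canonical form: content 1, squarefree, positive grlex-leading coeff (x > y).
deg p = 2. No degree-1 curve has this shape.
From the visible intercepts: no x-intercept at any integer in the box.
Fitting integer coefficients to these (and the overall shape) gives p.

x*y + 2*y^2 - 3*y - 3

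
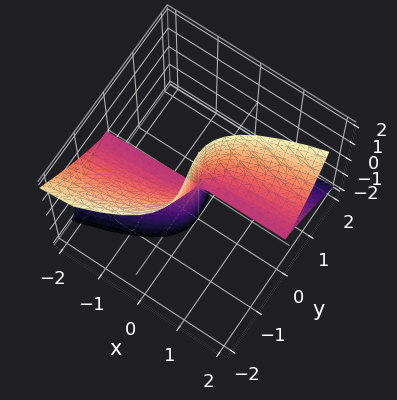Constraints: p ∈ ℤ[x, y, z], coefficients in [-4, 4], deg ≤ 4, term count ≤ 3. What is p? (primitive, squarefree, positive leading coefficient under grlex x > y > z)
2*x*z^2 - 3*y^3 - 2*y^2*z

(a) Degree: no degree-2 surface has this shape, so deg p = 3.
(b) From the axis intercepts and sections: the visible z-axis segment lies entirely on the surface; every point of the x-axis in the box is on the surface; it meets the y-axis at y = 0 (among the integer gridlines).
(c) Solving for integer coefficients yields p as stated.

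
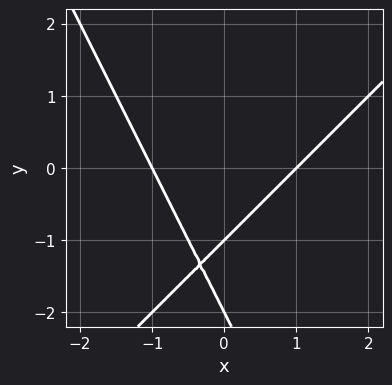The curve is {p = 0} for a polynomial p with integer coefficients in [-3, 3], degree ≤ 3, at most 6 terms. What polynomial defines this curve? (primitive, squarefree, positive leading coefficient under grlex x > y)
2*x^2 - x*y - y^2 - 3*y - 2

The degree is 2 — no degree-1 curve has this shape.
Against the integer gridlines: among the integer gridlines, it crosses the y-axis at y ∈ {-2, -1}; among the integer gridlines, it crosses the x-axis at x ∈ {-1, 1}.
The integer polynomial consistent with all of this is the stated p.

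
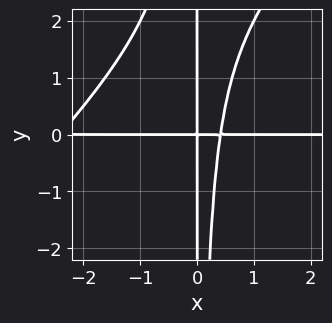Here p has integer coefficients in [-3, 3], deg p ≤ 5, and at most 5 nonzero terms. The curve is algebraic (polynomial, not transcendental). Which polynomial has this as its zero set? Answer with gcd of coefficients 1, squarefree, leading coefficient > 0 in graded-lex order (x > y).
x^3*y - x^2*y^2 + 2*x^2*y - x*y

First, degree: no degree-3 curve has this shape, so deg p = 4.
Next, against the integer gridlines: every point of the y-axis in the box is on the curve; every point of the x-axis in the box is on the curve.
Finally, these observations pin down the coefficients.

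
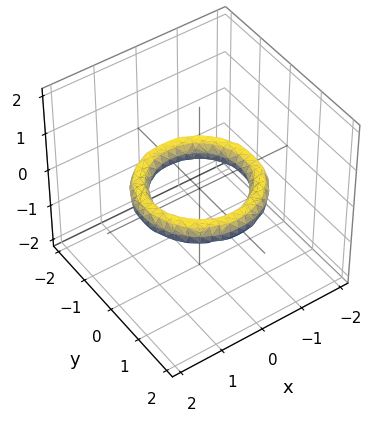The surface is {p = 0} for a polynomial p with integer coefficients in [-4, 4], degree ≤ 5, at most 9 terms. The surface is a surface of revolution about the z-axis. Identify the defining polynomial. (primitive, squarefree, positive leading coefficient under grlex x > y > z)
The degree is 4 — a generic line meets the surface in up to 4 points.
Symmetries: rotational symmetry about the z-axis ⇒ p depends on x, y only through x² + y².
Against the integer gridlines: a circular section at z = 0 has radius exactly 1; the y-axis gridline crossings are at y ∈ {-1, 1}; the surface avoids every integer z-axis point in the box; among the integer gridlines, it crosses the x-axis at x ∈ {-1, 1}.
Putting this together gives p.

x^4 + 2*x^2*y^2 + y^4 - 3*x^2 - 3*y^2 + 3*z^2 + 2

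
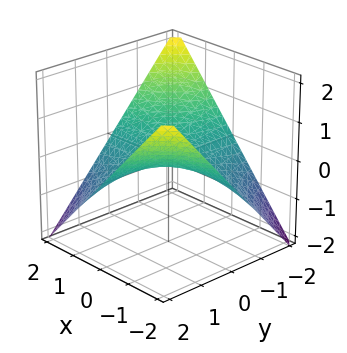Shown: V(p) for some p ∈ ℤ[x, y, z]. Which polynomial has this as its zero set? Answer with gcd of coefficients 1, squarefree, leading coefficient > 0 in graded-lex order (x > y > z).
x*y + 2*z

The degree is 2 — a saddle surface; a quadric.
Reading off the gridlines: every point of the y-axis in the box is on the surface; it meets the z-axis at z = 0 (among the integer gridlines).
The integer polynomial consistent with all of this is the stated p. Check: (2, 0, 0) on the x-axis lies on the surface, and p(2, 0, 0) = 0. ✓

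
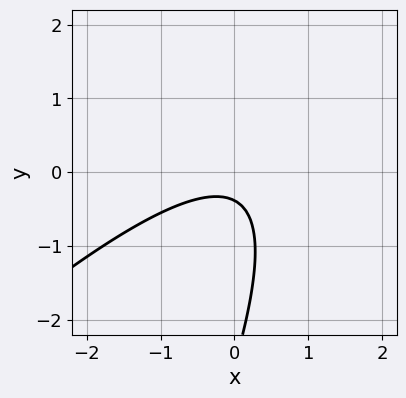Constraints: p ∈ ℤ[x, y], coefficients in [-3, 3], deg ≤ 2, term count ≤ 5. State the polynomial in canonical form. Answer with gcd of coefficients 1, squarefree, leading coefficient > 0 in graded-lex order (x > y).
2*x^2 - 3*x*y + y^2 + 3*y + 1

(a) deg p = 2. A generic line meets the curve in up to 2 points.
(b) Checking where it meets the axes: the curve avoids every integer x-axis point in the box.
(c) Fitting integer coefficients to these (and the overall shape) gives p.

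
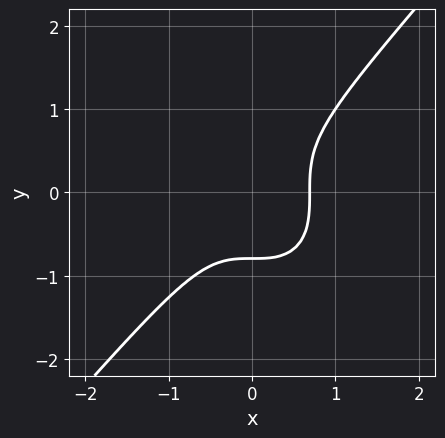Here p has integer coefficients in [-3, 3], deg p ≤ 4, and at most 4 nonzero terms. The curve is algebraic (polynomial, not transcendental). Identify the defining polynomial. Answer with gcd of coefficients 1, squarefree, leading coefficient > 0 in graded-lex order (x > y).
3*x^3 - 2*y^3 - 1

1. The degree is 3 — no degree-2 curve has this shape.
2. Putting this together gives p.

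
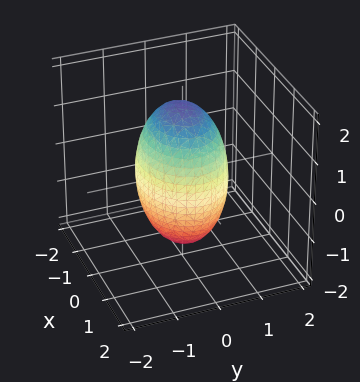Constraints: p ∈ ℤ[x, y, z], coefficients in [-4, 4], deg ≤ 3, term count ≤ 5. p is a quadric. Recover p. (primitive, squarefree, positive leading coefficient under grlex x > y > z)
First, the degree is 2 — bounded and convex; a quadric.
Next, symmetries: it's symmetric under x → −x, forcing even powers of x; the y ↦ −y reflection is a symmetry, so y appears only in even powers; it's symmetric under z → −z, forcing even powers of z.
Then, checking where it meets the axes: among the integer gridlines, it crosses the y-axis at y ∈ {-1, 1}.
Finally, matching integer coefficients to the picture gives p.

2*x^2 + 3*y^2 + z^2 - 3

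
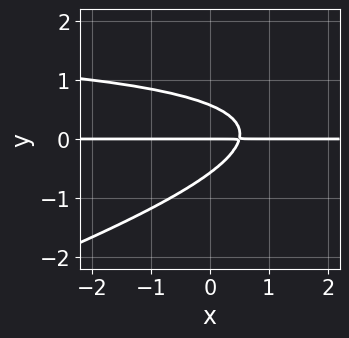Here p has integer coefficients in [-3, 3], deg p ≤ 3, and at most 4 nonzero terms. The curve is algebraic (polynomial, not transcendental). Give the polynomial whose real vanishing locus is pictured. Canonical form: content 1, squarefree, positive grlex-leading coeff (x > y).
x*y^2 - 3*y^3 - 2*x*y + y

Degree: no degree-2 curve has this shape, so deg p = 3.
From the visible intercepts: every point of the x-axis in the box is on the curve; it crosses the y-axis at the gridline y = 0.
Matching integer coefficients to the picture gives p.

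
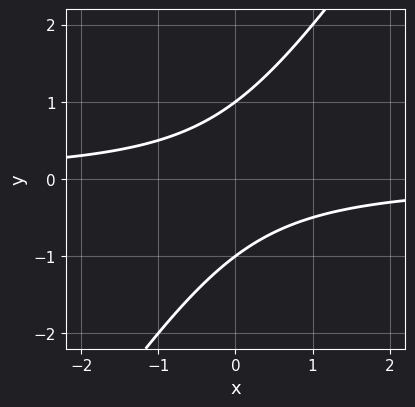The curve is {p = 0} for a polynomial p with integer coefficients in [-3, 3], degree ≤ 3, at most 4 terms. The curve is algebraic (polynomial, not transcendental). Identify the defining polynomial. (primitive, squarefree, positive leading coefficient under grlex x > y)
The degree is 2 — a generic line meets the curve in up to 2 points.
Reading off the gridlines: it misses every integer gridline on the x-axis; the y-axis gridline crossings are at y ∈ {-1, 1}.
Matching integer coefficients to the picture gives p.

3*x*y - 2*y^2 + 2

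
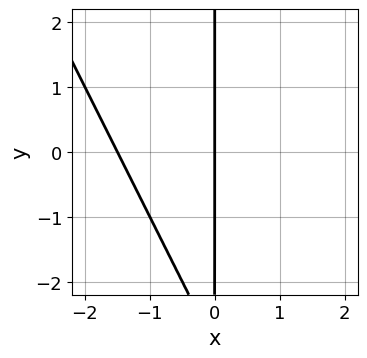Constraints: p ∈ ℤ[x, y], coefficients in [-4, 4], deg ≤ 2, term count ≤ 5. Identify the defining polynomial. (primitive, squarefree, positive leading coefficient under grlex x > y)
The degree is 2 — no degree-1 curve has this shape.
Reading off the gridlines: the visible y-axis segment lies entirely on the curve; one x-axis crossing is at x = 0.
The integer polynomial consistent with all of this is the stated p.

2*x^2 + x*y + 3*x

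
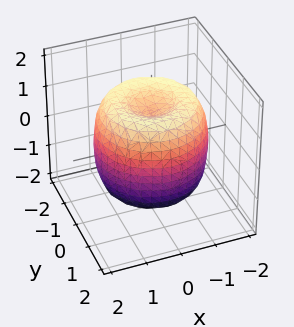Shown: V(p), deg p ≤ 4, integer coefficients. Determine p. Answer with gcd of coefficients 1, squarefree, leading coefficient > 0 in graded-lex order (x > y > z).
x^4 + 2*x^2*y^2 + y^4 - 2*x^2 - 2*y^2 + z^2 - 1

1. Degree: a generic line meets the surface in up to 4 points, so deg p = 4.
2. Symmetries: rotational symmetry about the z-axis ⇒ p depends on x, y only through x² + y².
3. Checking where it meets the axes: a circular section at z = 1 has radius between 1 and 2; the z-axis gridline crossings are at z ∈ {-1, 1}.
4. Putting this together gives p.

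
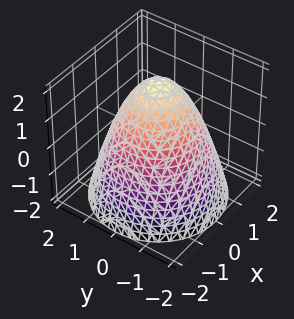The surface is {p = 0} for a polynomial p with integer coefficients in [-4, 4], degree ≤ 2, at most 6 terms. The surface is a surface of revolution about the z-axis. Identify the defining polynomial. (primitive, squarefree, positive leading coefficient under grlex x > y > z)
(a) deg p = 2. No degree-1 surface has this shape.
(b) By symmetry, the z-axis is an axis of rotation, so x and y enter only as x² + y².
(c) From the visible intercepts: it crosses the z-axis at the gridline z = 2; a circular section at z = 0 has radius between 1 and 2.
(d) Matching integer coefficients to the picture gives p.

x^2 + y^2 + z - 2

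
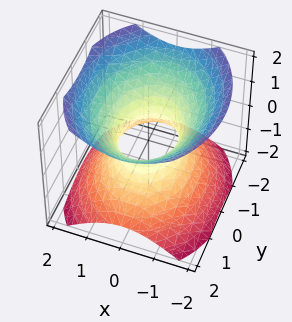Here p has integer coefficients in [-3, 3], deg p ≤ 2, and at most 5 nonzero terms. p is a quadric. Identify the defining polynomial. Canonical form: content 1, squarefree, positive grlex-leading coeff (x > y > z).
Degree: one connected sheet with a waist; a quadric, so deg p = 2.
Symmetries: the z ↦ −z reflection is a symmetry, so z appears only in even powers; the x ↦ −x reflection is a symmetry, so x appears only in even powers; mirror symmetry y ↦ −y ⇒ only even powers of y.
Checking where it meets the axes: no z-intercept at any integer in the box; the y-axis gridline crossings are at y ∈ {-1, 1}.
Assembling these constraints gives the stated polynomial.

3*x^2 + 2*y^2 - 3*z^2 - 2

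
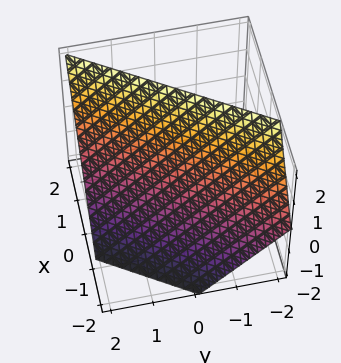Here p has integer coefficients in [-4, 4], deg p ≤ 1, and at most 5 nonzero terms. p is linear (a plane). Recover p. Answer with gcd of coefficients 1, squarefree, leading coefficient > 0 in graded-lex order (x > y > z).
3*x - 2*y - 2*z + 2

First, deg p = 1.
Then, observable constraints: one z-axis crossing is at z = 1; it meets the y-axis at y = 1 (among the integer gridlines).
Finally, solving for integer coefficients yields p as stated.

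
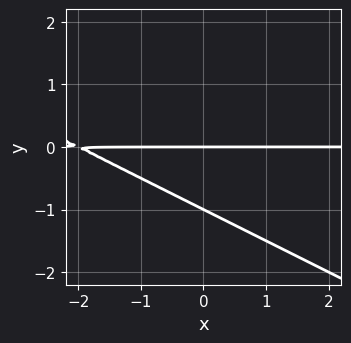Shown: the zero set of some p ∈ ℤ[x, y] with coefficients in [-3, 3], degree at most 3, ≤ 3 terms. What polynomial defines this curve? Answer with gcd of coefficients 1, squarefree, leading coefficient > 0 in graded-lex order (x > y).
First, the degree is 2 — no degree-1 curve has this shape.
Next, from the axis intercepts and sections: the y-axis gridline crossings are at y ∈ {-1, 0}; the visible x-axis segment lies entirely on the curve.
Finally, the integer polynomial consistent with all of this is the stated p.

x*y + 2*y^2 + 2*y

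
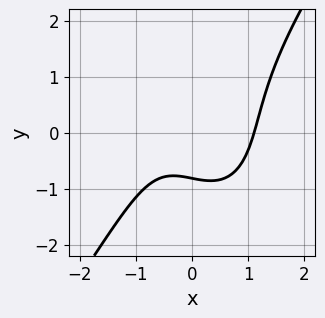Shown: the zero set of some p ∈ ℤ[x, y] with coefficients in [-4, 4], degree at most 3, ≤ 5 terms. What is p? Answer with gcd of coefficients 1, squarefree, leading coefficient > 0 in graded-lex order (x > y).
(a) deg p = 3.
(b) Solving for integer coefficients yields p as stated.

3*x^3 - y^3 - x - 3*y - 3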